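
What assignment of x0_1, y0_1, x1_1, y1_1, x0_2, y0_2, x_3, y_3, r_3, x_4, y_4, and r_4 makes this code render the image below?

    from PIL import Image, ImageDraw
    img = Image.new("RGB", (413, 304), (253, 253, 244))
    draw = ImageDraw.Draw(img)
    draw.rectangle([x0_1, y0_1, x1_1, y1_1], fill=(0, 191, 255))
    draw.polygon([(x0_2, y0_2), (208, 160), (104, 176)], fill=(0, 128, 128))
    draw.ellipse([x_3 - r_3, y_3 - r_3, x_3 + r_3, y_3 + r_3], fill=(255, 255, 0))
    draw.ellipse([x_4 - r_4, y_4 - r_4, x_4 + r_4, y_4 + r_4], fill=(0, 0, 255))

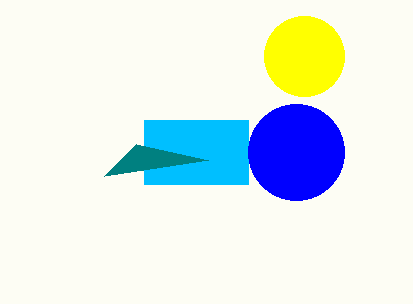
x0_1 = 144; y0_1 = 120; x1_1 = 248; y1_1 = 184; x0_2 = 136; y0_2 = 144; x_3 = 304; y_3 = 56; r_3 = 40; x_4 = 296; y_4 = 152; r_4 = 48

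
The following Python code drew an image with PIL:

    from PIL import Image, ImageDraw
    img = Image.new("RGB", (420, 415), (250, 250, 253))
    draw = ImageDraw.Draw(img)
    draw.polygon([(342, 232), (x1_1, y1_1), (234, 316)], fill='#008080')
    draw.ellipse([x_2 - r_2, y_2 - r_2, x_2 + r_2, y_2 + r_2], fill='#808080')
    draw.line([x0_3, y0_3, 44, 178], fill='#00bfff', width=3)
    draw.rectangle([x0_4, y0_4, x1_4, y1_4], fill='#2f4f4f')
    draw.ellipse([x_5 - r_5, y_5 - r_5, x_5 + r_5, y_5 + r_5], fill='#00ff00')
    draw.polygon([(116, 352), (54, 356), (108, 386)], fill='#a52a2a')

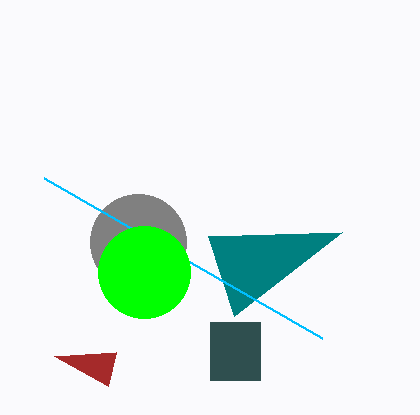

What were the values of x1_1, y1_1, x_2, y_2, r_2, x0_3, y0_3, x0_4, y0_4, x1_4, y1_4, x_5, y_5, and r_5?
x1_1 = 208; y1_1 = 236; x_2 = 138; y_2 = 242; r_2 = 48; x0_3 = 322; y0_3 = 338; x0_4 = 210; y0_4 = 322; x1_4 = 260; y1_4 = 380; x_5 = 144; y_5 = 272; r_5 = 46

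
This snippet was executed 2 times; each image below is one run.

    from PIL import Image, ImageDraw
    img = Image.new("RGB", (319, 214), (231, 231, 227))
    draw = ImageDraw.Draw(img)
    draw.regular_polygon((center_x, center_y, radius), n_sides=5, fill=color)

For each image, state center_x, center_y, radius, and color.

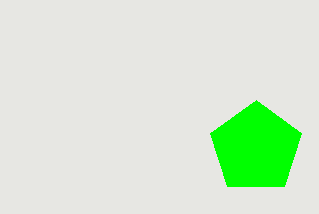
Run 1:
center_x = 256; center_y = 148; radius = 48; color = 'lime'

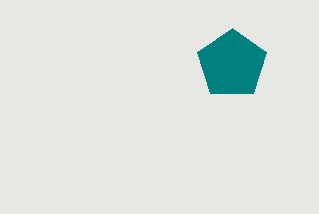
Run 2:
center_x = 232; center_y = 64; radius = 36; color = 'teal'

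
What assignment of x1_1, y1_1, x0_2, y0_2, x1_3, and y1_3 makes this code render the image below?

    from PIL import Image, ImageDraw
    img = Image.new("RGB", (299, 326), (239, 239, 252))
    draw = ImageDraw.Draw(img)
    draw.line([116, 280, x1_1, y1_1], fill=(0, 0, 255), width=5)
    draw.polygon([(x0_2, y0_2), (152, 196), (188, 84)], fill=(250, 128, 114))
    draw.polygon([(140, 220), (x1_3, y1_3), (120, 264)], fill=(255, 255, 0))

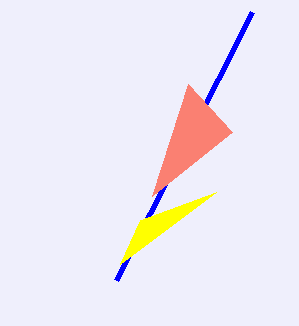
x1_1 = 252
y1_1 = 12
x0_2 = 232
y0_2 = 132
x1_3 = 216
y1_3 = 192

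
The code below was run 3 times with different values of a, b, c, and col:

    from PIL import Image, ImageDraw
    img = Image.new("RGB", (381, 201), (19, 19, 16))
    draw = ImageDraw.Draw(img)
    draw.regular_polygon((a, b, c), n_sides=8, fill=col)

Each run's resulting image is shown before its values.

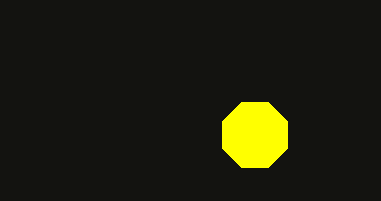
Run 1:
a = 255; b = 135; c = 35; col = 'yellow'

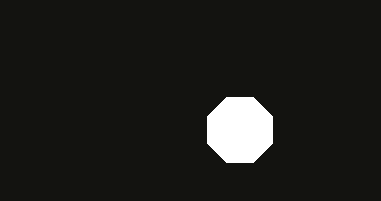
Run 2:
a = 240, b = 130, c = 35, col = 'white'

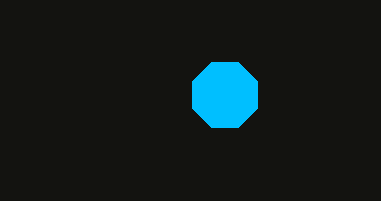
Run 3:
a = 225, b = 95, c = 35, col = 'deepskyblue'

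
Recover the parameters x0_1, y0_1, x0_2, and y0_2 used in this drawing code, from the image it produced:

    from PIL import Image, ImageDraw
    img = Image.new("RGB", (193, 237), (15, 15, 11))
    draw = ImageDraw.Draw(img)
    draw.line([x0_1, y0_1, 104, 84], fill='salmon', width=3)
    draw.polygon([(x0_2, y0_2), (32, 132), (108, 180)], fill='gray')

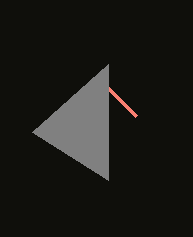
x0_1 = 136, y0_1 = 116, x0_2 = 108, y0_2 = 64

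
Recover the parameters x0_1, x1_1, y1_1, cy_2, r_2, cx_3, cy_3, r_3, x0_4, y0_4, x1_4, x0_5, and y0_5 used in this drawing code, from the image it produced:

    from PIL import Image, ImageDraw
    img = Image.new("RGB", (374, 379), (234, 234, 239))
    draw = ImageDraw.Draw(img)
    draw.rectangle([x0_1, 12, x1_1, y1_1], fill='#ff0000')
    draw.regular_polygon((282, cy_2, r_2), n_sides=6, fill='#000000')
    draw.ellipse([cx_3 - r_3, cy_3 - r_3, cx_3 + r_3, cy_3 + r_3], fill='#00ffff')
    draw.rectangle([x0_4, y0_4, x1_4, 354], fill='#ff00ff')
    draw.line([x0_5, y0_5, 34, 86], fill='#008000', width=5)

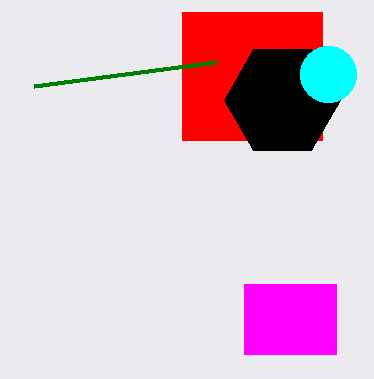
x0_1 = 182; x1_1 = 322; y1_1 = 140; cy_2 = 100; r_2 = 58; cx_3 = 328; cy_3 = 74; r_3 = 28; x0_4 = 244; y0_4 = 284; x1_4 = 336; x0_5 = 216; y0_5 = 62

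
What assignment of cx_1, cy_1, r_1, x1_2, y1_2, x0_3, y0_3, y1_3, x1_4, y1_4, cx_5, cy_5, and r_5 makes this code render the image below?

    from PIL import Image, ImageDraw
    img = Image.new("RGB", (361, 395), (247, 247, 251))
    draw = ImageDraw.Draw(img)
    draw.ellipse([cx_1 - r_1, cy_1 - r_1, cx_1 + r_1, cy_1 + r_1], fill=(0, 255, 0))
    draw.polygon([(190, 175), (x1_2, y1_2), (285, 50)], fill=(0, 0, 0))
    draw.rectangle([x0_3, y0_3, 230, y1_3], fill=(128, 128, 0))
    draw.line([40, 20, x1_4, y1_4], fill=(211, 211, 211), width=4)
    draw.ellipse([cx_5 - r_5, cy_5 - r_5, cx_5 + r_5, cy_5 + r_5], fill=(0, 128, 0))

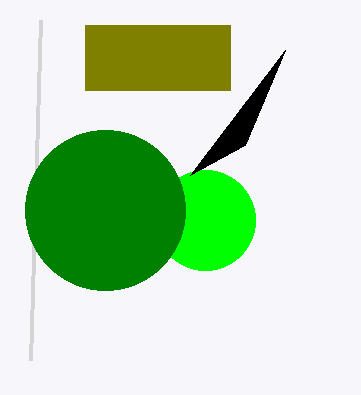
cx_1 = 205
cy_1 = 220
r_1 = 50
x1_2 = 245
y1_2 = 145
x0_3 = 85
y0_3 = 25
y1_3 = 90
x1_4 = 30
y1_4 = 360
cx_5 = 105
cy_5 = 210
r_5 = 80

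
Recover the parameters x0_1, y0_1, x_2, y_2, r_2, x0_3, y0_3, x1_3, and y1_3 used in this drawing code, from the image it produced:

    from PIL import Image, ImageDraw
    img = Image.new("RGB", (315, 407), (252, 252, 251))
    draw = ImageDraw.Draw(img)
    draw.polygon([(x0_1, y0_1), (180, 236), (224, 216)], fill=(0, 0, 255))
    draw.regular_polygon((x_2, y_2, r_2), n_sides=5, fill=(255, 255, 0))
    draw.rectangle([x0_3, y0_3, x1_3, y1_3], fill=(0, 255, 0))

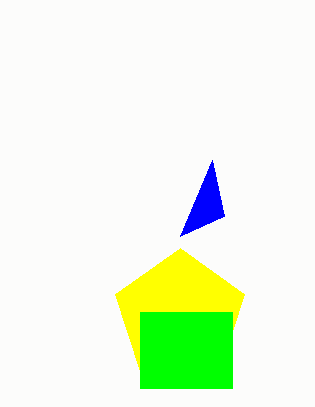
x0_1 = 212
y0_1 = 160
x_2 = 180
y_2 = 316
r_2 = 68
x0_3 = 140
y0_3 = 312
x1_3 = 232
y1_3 = 388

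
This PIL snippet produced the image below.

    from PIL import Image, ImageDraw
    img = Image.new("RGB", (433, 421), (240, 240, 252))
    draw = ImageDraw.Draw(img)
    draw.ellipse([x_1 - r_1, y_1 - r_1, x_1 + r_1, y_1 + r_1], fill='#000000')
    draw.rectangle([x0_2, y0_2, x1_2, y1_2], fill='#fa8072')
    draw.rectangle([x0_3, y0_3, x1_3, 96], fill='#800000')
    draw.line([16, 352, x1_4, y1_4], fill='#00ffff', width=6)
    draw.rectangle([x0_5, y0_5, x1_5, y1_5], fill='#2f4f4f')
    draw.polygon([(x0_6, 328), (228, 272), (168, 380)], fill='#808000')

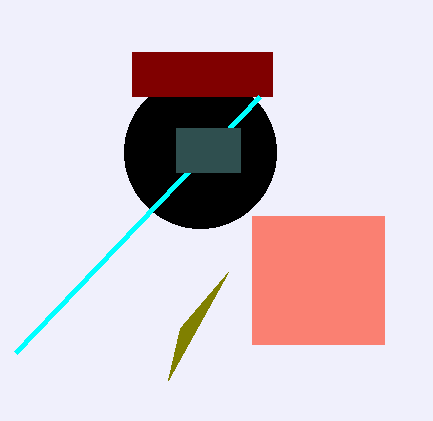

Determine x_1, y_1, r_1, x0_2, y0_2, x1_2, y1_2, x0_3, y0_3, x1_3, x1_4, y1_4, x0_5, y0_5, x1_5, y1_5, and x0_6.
x_1 = 200, y_1 = 152, r_1 = 76, x0_2 = 252, y0_2 = 216, x1_2 = 384, y1_2 = 344, x0_3 = 132, y0_3 = 52, x1_3 = 272, x1_4 = 260, y1_4 = 96, x0_5 = 176, y0_5 = 128, x1_5 = 240, y1_5 = 172, x0_6 = 180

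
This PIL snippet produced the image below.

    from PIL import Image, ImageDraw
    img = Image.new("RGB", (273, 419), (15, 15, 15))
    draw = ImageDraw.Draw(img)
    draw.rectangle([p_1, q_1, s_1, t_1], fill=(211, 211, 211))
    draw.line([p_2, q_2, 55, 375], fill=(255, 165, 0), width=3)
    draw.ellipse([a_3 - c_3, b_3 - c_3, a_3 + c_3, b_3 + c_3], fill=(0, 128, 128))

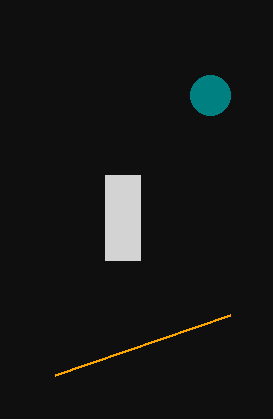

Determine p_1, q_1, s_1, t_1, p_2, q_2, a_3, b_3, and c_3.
p_1 = 105, q_1 = 175, s_1 = 140, t_1 = 260, p_2 = 230, q_2 = 315, a_3 = 210, b_3 = 95, c_3 = 20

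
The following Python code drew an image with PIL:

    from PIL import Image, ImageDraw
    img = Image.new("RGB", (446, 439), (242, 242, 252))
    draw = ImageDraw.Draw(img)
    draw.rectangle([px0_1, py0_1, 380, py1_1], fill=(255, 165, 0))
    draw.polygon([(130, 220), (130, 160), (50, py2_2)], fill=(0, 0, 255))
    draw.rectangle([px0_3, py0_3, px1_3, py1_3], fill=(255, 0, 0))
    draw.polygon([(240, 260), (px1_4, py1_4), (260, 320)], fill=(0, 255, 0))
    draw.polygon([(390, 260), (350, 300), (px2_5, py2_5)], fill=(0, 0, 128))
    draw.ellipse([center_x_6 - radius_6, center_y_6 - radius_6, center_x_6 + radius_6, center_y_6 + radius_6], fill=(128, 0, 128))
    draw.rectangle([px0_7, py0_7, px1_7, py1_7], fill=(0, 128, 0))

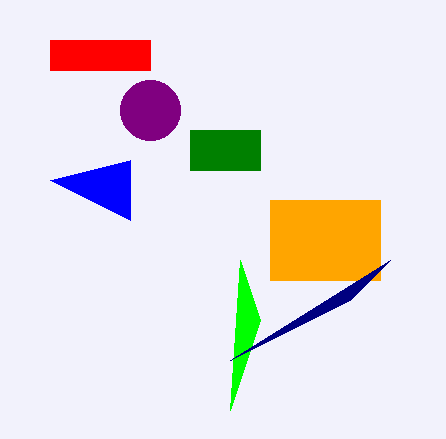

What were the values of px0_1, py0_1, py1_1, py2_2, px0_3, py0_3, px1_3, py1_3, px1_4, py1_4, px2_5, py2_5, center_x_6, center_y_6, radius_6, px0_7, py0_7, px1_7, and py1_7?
px0_1 = 270
py0_1 = 200
py1_1 = 280
py2_2 = 180
px0_3 = 50
py0_3 = 40
px1_3 = 150
py1_3 = 70
px1_4 = 230
py1_4 = 410
px2_5 = 230
py2_5 = 360
center_x_6 = 150
center_y_6 = 110
radius_6 = 30
px0_7 = 190
py0_7 = 130
px1_7 = 260
py1_7 = 170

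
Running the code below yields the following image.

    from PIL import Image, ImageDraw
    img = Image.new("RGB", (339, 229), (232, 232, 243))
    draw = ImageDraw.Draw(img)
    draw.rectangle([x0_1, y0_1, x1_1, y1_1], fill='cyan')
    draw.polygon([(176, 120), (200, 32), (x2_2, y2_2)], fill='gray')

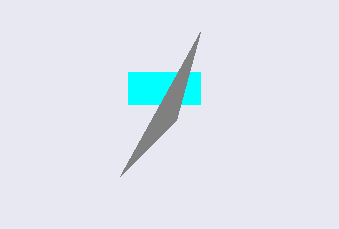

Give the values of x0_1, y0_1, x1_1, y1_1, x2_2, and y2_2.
x0_1 = 128
y0_1 = 72
x1_1 = 200
y1_1 = 104
x2_2 = 120
y2_2 = 176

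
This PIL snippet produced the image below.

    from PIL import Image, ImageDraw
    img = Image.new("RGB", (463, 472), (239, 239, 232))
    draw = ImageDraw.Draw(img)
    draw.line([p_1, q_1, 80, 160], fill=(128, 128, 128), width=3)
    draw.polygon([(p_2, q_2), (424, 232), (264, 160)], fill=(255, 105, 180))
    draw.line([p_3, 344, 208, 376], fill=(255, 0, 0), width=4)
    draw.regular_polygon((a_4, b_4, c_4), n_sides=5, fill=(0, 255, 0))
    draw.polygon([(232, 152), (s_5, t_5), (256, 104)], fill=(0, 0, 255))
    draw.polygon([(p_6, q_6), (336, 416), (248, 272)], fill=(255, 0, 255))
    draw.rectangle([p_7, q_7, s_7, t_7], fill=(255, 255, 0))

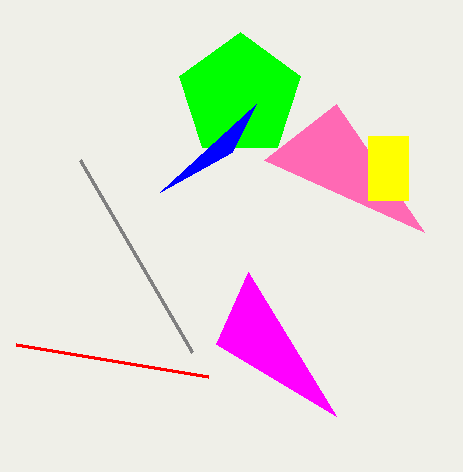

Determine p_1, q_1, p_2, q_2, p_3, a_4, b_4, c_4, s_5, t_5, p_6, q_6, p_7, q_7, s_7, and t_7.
p_1 = 192
q_1 = 352
p_2 = 336
q_2 = 104
p_3 = 16
a_4 = 240
b_4 = 96
c_4 = 64
s_5 = 160
t_5 = 192
p_6 = 216
q_6 = 344
p_7 = 368
q_7 = 136
s_7 = 408
t_7 = 200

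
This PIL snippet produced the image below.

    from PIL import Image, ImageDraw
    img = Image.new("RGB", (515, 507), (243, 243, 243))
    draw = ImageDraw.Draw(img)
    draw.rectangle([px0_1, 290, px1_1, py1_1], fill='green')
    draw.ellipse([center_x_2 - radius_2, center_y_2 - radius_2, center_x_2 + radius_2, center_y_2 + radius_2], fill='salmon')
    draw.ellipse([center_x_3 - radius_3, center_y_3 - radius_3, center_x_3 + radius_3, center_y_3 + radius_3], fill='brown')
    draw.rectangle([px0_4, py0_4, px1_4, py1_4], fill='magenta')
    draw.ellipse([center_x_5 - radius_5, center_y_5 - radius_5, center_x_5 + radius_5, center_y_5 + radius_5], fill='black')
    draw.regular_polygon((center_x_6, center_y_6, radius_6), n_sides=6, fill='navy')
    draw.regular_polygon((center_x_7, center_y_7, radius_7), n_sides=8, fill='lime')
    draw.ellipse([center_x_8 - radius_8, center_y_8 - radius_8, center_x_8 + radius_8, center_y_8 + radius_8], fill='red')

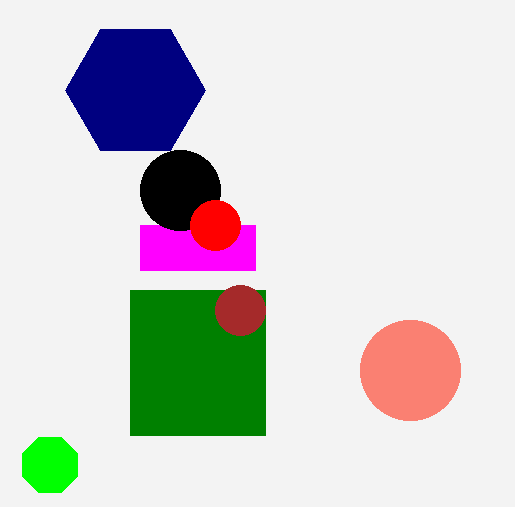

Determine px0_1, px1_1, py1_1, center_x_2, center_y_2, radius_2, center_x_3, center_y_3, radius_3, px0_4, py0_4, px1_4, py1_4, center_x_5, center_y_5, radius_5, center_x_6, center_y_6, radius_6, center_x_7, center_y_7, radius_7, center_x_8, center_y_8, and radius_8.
px0_1 = 130; px1_1 = 265; py1_1 = 435; center_x_2 = 410; center_y_2 = 370; radius_2 = 50; center_x_3 = 240; center_y_3 = 310; radius_3 = 25; px0_4 = 140; py0_4 = 225; px1_4 = 255; py1_4 = 270; center_x_5 = 180; center_y_5 = 190; radius_5 = 40; center_x_6 = 135; center_y_6 = 90; radius_6 = 70; center_x_7 = 50; center_y_7 = 465; radius_7 = 30; center_x_8 = 215; center_y_8 = 225; radius_8 = 25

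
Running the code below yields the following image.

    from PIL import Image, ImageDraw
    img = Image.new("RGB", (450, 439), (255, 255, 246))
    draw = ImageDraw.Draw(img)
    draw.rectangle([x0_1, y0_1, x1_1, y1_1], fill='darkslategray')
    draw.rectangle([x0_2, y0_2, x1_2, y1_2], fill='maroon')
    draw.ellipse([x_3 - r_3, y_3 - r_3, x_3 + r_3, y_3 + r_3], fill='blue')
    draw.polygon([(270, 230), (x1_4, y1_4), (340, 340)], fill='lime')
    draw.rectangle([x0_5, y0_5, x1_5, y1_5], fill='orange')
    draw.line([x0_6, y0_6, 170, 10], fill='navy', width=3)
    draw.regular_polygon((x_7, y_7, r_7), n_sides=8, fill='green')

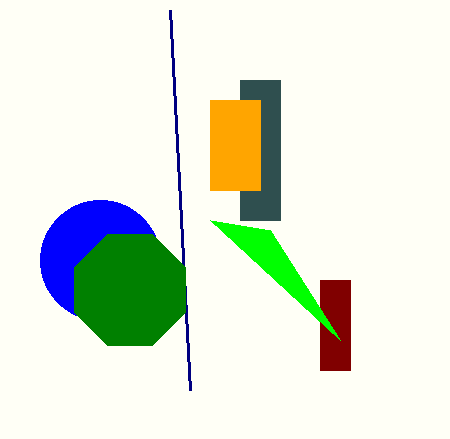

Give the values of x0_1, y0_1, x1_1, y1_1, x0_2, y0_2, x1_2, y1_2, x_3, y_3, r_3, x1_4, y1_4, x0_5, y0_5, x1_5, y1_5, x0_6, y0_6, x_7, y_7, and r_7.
x0_1 = 240
y0_1 = 80
x1_1 = 280
y1_1 = 220
x0_2 = 320
y0_2 = 280
x1_2 = 350
y1_2 = 370
x_3 = 100
y_3 = 260
r_3 = 60
x1_4 = 210
y1_4 = 220
x0_5 = 210
y0_5 = 100
x1_5 = 260
y1_5 = 190
x0_6 = 190
y0_6 = 390
x_7 = 130
y_7 = 290
r_7 = 60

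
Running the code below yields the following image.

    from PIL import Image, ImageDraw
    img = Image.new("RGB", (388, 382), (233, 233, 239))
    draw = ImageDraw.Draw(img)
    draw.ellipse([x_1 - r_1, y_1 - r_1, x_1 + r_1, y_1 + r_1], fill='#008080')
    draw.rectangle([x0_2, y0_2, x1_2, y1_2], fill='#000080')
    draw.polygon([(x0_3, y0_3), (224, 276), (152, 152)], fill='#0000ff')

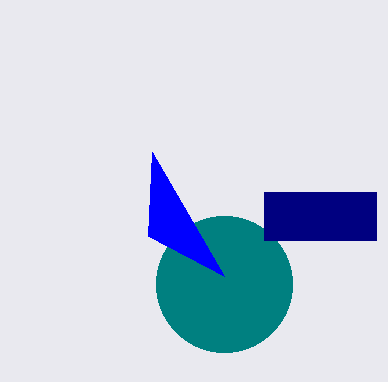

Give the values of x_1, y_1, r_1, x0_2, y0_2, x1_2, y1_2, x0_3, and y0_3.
x_1 = 224
y_1 = 284
r_1 = 68
x0_2 = 264
y0_2 = 192
x1_2 = 376
y1_2 = 240
x0_3 = 148
y0_3 = 236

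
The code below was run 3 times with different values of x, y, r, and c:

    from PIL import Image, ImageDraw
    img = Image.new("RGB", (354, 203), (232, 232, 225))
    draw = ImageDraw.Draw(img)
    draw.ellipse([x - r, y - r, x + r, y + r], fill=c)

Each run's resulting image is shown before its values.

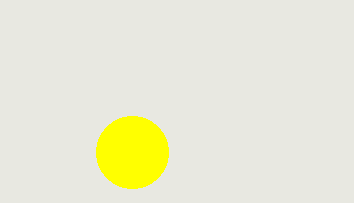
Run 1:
x = 132
y = 152
r = 36
c = 'yellow'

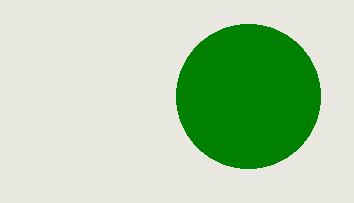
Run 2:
x = 248; y = 96; r = 72; c = 'green'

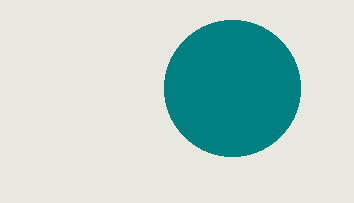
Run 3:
x = 232
y = 88
r = 68
c = 'teal'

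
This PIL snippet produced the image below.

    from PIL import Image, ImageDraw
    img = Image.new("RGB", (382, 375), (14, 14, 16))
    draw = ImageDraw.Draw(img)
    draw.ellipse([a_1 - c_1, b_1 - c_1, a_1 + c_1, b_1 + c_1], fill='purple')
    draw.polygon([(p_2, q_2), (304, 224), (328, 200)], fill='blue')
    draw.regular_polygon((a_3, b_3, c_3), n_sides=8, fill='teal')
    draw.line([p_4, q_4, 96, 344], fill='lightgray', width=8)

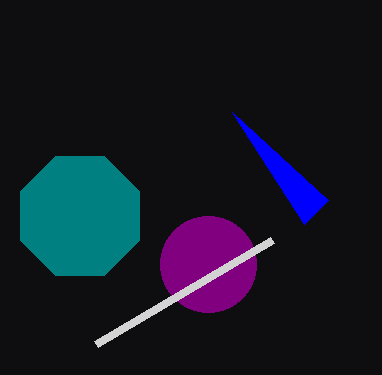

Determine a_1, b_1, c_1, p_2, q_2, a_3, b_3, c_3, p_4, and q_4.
a_1 = 208, b_1 = 264, c_1 = 48, p_2 = 232, q_2 = 112, a_3 = 80, b_3 = 216, c_3 = 64, p_4 = 272, q_4 = 240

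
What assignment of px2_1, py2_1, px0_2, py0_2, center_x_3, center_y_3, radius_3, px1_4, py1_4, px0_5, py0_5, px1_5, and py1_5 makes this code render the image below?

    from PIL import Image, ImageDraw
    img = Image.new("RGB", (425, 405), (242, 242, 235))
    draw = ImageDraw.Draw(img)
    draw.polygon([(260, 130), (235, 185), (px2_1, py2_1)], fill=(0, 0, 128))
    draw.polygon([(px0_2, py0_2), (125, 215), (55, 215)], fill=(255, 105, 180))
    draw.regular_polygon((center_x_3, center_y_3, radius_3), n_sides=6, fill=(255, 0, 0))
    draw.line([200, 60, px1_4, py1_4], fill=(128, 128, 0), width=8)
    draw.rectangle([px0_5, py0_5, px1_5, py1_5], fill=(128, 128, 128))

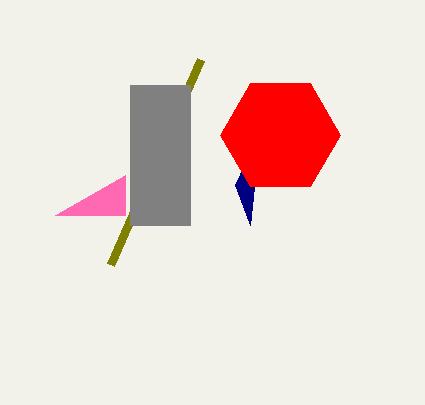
px2_1 = 250
py2_1 = 225
px0_2 = 125
py0_2 = 175
center_x_3 = 280
center_y_3 = 135
radius_3 = 60
px1_4 = 110
py1_4 = 265
px0_5 = 130
py0_5 = 85
px1_5 = 190
py1_5 = 225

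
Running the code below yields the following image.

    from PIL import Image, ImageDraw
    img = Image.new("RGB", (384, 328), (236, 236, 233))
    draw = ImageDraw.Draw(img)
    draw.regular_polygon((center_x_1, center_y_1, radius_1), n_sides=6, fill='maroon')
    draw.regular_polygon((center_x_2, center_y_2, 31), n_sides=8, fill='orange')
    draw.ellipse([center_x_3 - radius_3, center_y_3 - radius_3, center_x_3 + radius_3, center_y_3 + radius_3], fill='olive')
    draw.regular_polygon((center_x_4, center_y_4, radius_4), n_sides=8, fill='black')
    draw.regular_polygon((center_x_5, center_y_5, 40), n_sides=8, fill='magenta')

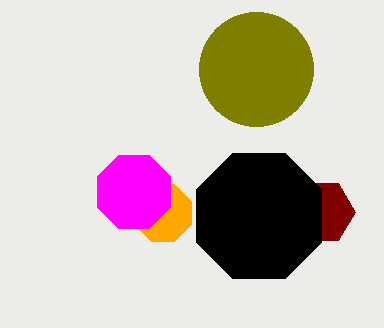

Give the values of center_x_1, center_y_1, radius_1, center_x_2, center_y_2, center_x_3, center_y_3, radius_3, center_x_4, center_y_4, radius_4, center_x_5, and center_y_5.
center_x_1 = 322; center_y_1 = 212; radius_1 = 33; center_x_2 = 163; center_y_2 = 213; center_x_3 = 256; center_y_3 = 69; radius_3 = 57; center_x_4 = 259; center_y_4 = 216; radius_4 = 68; center_x_5 = 134; center_y_5 = 192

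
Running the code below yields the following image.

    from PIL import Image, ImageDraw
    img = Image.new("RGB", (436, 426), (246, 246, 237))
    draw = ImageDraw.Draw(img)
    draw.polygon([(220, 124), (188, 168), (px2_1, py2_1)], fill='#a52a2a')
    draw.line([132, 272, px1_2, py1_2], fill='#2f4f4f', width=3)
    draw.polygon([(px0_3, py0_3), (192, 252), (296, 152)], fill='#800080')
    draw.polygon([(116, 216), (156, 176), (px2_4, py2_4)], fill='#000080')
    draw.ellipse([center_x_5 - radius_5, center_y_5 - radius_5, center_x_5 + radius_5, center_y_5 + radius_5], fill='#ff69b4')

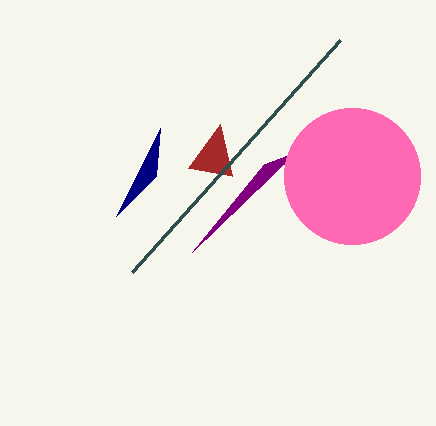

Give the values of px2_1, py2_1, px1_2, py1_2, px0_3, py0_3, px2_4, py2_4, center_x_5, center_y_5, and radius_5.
px2_1 = 232, py2_1 = 176, px1_2 = 340, py1_2 = 40, px0_3 = 264, py0_3 = 164, px2_4 = 160, py2_4 = 128, center_x_5 = 352, center_y_5 = 176, radius_5 = 68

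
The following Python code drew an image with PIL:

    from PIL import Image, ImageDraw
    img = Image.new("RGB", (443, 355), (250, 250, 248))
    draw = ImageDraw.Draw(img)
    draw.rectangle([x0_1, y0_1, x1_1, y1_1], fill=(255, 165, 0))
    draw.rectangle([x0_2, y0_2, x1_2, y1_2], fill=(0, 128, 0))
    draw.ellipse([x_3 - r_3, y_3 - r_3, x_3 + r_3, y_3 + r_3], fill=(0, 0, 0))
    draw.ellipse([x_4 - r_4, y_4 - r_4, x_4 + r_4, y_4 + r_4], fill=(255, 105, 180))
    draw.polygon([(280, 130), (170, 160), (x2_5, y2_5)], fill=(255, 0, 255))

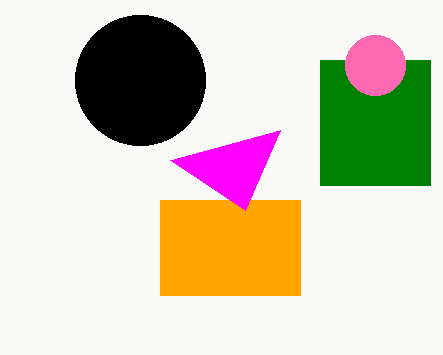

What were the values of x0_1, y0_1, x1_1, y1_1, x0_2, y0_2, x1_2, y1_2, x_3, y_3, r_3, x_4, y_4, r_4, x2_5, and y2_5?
x0_1 = 160
y0_1 = 200
x1_1 = 300
y1_1 = 295
x0_2 = 320
y0_2 = 60
x1_2 = 430
y1_2 = 185
x_3 = 140
y_3 = 80
r_3 = 65
x_4 = 375
y_4 = 65
r_4 = 30
x2_5 = 245
y2_5 = 210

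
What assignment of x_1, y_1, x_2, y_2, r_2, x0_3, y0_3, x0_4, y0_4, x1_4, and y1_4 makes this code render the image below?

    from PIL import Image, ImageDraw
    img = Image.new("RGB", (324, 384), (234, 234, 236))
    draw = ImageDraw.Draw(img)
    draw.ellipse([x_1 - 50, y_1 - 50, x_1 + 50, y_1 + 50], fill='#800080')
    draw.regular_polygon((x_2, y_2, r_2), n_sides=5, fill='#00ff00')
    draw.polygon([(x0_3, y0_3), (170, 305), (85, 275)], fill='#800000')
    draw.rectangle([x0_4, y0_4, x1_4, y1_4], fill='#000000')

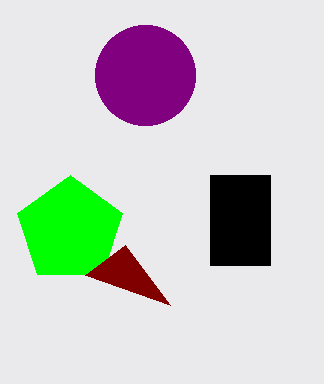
x_1 = 145
y_1 = 75
x_2 = 70
y_2 = 230
r_2 = 55
x0_3 = 125
y0_3 = 245
x0_4 = 210
y0_4 = 175
x1_4 = 270
y1_4 = 265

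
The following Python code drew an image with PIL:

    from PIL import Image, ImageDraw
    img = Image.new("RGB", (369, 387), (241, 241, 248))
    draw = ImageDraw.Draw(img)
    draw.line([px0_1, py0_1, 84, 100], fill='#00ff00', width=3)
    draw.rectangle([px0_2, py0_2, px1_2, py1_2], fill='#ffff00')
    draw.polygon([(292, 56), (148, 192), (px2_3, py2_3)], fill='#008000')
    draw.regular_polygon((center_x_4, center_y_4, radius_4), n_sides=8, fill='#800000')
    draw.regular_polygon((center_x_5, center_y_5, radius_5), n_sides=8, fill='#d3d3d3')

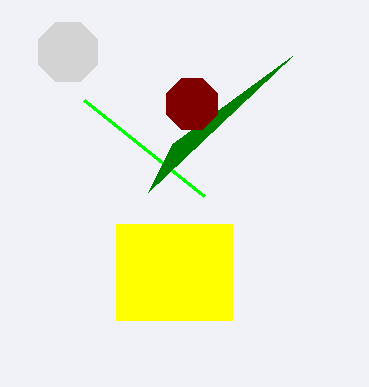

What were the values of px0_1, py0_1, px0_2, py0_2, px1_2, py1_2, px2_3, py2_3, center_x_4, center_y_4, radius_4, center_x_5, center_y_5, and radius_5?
px0_1 = 204
py0_1 = 196
px0_2 = 116
py0_2 = 224
px1_2 = 232
py1_2 = 320
px2_3 = 172
py2_3 = 144
center_x_4 = 192
center_y_4 = 104
radius_4 = 28
center_x_5 = 68
center_y_5 = 52
radius_5 = 32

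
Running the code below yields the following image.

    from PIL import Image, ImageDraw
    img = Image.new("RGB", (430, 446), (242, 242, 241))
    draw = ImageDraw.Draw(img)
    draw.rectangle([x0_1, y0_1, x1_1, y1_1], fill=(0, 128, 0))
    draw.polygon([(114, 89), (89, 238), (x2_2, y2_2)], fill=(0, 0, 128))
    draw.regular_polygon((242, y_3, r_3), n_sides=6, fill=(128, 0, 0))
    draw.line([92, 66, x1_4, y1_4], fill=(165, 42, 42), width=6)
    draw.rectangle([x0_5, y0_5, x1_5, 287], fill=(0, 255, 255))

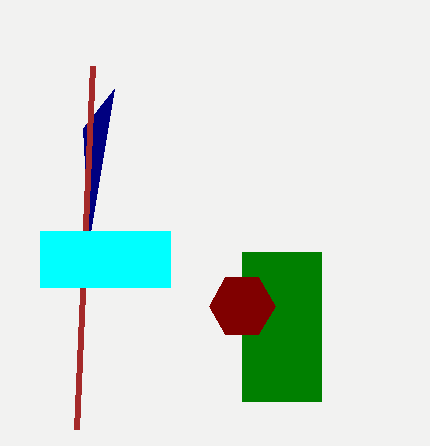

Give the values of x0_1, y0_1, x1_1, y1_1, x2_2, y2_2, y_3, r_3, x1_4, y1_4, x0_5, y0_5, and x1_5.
x0_1 = 242; y0_1 = 252; x1_1 = 321; y1_1 = 401; x2_2 = 83; y2_2 = 128; y_3 = 306; r_3 = 33; x1_4 = 76; y1_4 = 429; x0_5 = 40; y0_5 = 231; x1_5 = 170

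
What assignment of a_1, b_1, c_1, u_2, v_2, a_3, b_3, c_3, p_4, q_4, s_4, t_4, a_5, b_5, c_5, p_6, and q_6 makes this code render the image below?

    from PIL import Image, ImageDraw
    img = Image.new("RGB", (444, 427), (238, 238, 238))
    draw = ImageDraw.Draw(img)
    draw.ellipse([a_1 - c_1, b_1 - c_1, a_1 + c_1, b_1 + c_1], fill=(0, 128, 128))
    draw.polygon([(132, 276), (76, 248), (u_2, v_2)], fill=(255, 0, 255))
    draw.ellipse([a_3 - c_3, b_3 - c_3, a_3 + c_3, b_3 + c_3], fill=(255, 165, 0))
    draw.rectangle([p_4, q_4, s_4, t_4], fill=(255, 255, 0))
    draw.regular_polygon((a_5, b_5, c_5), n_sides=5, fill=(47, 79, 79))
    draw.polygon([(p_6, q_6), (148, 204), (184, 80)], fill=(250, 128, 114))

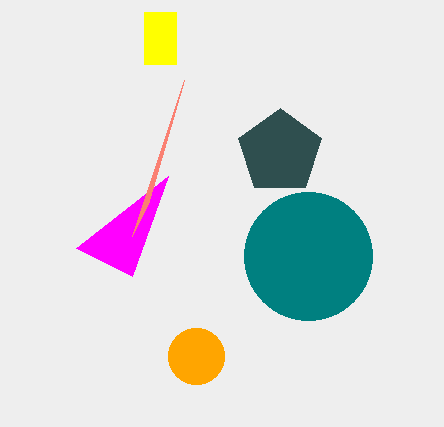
a_1 = 308; b_1 = 256; c_1 = 64; u_2 = 168; v_2 = 176; a_3 = 196; b_3 = 356; c_3 = 28; p_4 = 144; q_4 = 12; s_4 = 176; t_4 = 64; a_5 = 280; b_5 = 152; c_5 = 44; p_6 = 132; q_6 = 236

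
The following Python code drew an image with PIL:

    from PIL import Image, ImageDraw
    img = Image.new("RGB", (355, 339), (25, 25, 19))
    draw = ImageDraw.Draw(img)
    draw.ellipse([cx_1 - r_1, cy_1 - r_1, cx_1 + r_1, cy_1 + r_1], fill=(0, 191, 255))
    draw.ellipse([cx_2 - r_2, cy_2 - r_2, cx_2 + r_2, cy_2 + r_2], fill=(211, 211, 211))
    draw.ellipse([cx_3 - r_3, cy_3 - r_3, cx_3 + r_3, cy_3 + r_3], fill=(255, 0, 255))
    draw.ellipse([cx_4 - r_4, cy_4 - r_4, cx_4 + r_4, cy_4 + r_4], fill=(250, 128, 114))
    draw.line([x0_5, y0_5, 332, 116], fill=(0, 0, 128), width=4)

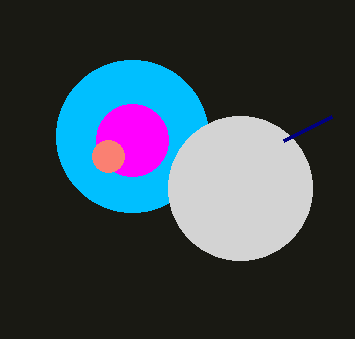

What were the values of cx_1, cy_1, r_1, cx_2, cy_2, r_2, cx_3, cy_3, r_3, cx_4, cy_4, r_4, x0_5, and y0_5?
cx_1 = 132
cy_1 = 136
r_1 = 76
cx_2 = 240
cy_2 = 188
r_2 = 72
cx_3 = 132
cy_3 = 140
r_3 = 36
cx_4 = 108
cy_4 = 156
r_4 = 16
x0_5 = 284
y0_5 = 140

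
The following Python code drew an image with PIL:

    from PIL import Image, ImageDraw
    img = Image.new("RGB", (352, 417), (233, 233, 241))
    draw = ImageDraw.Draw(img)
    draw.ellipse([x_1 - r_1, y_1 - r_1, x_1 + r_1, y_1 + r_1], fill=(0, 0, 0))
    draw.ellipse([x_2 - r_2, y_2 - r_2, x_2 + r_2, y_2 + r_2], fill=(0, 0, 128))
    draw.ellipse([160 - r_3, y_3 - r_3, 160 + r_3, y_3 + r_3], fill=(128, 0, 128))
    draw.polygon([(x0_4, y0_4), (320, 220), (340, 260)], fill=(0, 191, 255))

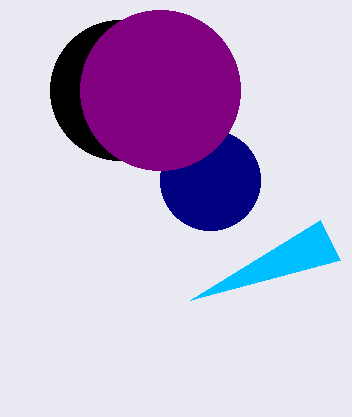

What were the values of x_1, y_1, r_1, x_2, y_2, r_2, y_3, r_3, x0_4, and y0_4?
x_1 = 120; y_1 = 90; r_1 = 70; x_2 = 210; y_2 = 180; r_2 = 50; y_3 = 90; r_3 = 80; x0_4 = 190; y0_4 = 300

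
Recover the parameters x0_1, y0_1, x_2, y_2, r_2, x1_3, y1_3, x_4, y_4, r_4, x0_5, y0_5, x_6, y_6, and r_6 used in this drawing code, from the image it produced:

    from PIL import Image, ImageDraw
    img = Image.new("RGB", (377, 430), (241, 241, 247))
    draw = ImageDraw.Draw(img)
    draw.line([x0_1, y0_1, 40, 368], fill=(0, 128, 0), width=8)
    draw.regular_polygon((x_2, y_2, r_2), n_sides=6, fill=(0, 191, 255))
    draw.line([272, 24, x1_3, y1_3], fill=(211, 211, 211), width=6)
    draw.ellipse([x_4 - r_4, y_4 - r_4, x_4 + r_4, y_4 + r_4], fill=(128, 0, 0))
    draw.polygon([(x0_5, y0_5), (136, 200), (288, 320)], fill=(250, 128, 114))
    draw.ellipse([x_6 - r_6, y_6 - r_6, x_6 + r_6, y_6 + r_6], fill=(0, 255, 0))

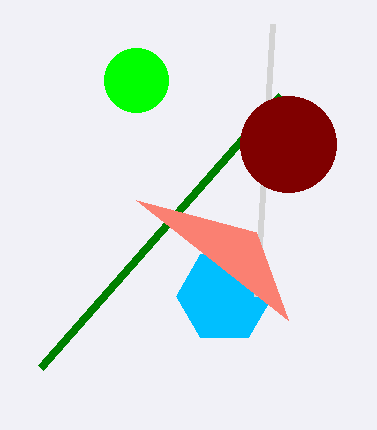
x0_1 = 280
y0_1 = 96
x_2 = 224
y_2 = 296
r_2 = 48
x1_3 = 256
y1_3 = 296
x_4 = 288
y_4 = 144
r_4 = 48
x0_5 = 256
y0_5 = 232
x_6 = 136
y_6 = 80
r_6 = 32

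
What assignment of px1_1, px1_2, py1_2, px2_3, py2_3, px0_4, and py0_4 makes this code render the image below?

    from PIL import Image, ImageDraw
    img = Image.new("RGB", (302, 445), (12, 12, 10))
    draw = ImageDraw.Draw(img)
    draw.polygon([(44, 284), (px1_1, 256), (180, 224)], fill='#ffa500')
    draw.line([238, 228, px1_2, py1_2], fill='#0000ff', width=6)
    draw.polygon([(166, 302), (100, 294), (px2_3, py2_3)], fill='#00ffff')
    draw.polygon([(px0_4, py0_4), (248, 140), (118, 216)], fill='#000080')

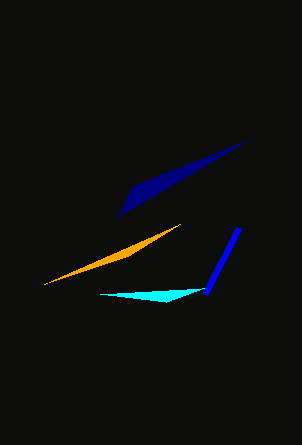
px1_1 = 128
px1_2 = 204
py1_2 = 294
px2_3 = 204
py2_3 = 288
px0_4 = 132
py0_4 = 186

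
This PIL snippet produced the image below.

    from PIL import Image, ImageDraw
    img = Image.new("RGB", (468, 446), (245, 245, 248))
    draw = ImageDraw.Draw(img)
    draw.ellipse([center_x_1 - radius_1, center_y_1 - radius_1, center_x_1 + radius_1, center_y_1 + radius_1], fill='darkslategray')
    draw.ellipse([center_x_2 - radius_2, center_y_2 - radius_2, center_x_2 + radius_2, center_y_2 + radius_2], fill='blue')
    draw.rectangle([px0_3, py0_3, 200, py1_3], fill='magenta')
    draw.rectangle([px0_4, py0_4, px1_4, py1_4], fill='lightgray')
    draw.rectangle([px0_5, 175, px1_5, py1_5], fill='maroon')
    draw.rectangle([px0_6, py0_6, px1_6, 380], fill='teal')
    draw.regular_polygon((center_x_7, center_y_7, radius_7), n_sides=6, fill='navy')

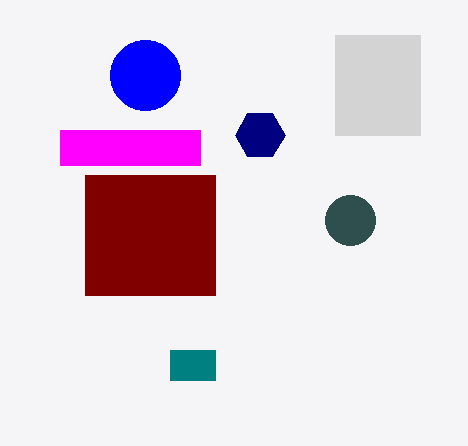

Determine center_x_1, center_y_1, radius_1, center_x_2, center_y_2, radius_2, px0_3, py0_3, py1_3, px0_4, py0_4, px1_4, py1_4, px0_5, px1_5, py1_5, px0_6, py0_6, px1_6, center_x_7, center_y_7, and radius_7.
center_x_1 = 350
center_y_1 = 220
radius_1 = 25
center_x_2 = 145
center_y_2 = 75
radius_2 = 35
px0_3 = 60
py0_3 = 130
py1_3 = 165
px0_4 = 335
py0_4 = 35
px1_4 = 420
py1_4 = 135
px0_5 = 85
px1_5 = 215
py1_5 = 295
px0_6 = 170
py0_6 = 350
px1_6 = 215
center_x_7 = 260
center_y_7 = 135
radius_7 = 25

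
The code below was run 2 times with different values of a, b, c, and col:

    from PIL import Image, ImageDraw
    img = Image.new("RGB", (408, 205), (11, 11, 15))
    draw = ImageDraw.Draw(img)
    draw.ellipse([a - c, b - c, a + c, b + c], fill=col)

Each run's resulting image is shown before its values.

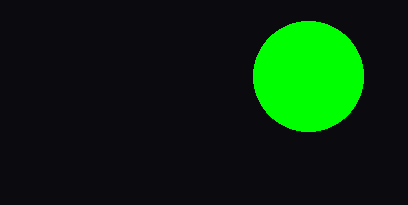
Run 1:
a = 308, b = 76, c = 55, col = 'lime'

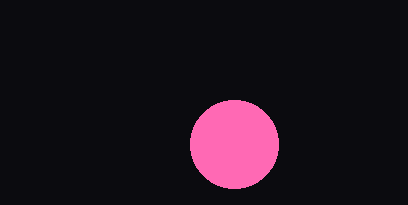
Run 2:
a = 234, b = 144, c = 44, col = 'hotpink'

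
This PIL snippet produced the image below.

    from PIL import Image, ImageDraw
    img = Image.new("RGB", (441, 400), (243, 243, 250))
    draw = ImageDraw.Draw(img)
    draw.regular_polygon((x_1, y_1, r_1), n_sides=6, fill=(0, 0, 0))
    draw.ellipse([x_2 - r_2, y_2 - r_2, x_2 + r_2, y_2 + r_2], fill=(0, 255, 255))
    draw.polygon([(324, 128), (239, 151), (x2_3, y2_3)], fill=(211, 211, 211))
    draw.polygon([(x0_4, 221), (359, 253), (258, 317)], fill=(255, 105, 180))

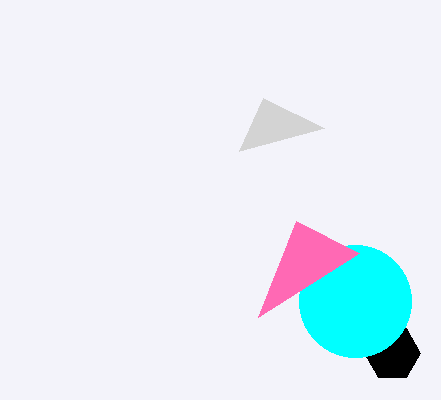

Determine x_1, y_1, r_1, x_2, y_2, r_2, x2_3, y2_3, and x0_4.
x_1 = 392; y_1 = 353; r_1 = 28; x_2 = 355; y_2 = 301; r_2 = 56; x2_3 = 263; y2_3 = 98; x0_4 = 296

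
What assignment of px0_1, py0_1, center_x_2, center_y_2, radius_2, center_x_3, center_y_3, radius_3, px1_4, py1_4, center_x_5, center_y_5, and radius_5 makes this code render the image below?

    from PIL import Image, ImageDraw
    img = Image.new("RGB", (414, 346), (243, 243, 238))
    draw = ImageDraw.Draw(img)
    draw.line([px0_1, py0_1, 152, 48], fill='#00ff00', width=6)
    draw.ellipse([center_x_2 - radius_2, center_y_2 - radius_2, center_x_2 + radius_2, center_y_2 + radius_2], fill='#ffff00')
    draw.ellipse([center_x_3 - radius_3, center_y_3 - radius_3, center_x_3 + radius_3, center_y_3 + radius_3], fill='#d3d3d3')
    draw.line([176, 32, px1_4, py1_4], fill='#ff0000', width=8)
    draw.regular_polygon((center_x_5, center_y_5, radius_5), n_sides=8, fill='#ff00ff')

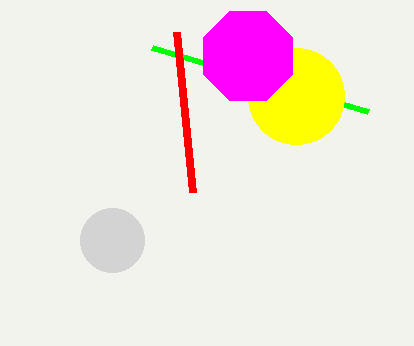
px0_1 = 368
py0_1 = 112
center_x_2 = 296
center_y_2 = 96
radius_2 = 48
center_x_3 = 112
center_y_3 = 240
radius_3 = 32
px1_4 = 192
py1_4 = 192
center_x_5 = 248
center_y_5 = 56
radius_5 = 48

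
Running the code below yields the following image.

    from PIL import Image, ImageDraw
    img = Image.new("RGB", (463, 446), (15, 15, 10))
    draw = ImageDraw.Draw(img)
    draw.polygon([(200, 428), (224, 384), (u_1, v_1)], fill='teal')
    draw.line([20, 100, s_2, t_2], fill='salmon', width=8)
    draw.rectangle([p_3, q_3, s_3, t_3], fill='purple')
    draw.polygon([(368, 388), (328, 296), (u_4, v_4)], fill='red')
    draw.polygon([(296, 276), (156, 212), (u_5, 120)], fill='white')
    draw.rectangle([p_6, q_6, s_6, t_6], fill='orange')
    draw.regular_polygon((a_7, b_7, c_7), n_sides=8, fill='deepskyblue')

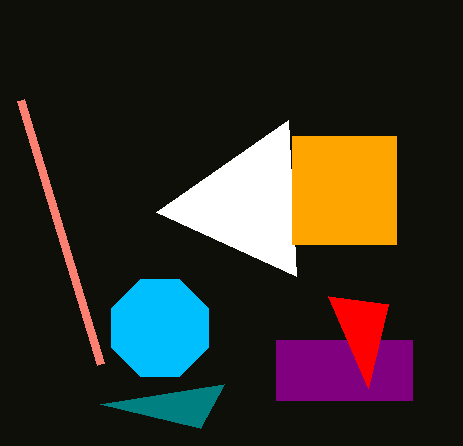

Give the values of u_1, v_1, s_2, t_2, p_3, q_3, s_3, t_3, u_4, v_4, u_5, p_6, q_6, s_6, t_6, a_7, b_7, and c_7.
u_1 = 100, v_1 = 404, s_2 = 100, t_2 = 364, p_3 = 276, q_3 = 340, s_3 = 412, t_3 = 400, u_4 = 388, v_4 = 304, u_5 = 288, p_6 = 292, q_6 = 136, s_6 = 396, t_6 = 244, a_7 = 160, b_7 = 328, c_7 = 52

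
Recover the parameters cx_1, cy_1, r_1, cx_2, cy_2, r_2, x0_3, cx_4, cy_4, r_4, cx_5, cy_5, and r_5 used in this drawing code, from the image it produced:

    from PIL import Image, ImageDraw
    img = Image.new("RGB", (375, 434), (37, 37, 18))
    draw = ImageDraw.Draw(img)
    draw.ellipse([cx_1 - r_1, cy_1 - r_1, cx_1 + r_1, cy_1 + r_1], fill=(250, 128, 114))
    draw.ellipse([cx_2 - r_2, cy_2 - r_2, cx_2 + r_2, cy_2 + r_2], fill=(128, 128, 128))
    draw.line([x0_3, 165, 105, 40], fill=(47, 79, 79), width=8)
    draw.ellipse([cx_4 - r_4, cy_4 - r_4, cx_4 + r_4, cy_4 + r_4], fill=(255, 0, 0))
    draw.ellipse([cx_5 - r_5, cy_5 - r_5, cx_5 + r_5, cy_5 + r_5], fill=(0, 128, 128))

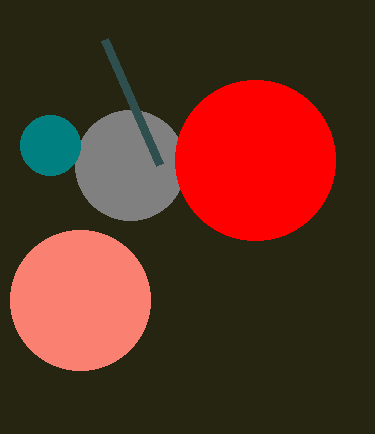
cx_1 = 80; cy_1 = 300; r_1 = 70; cx_2 = 130; cy_2 = 165; r_2 = 55; x0_3 = 160; cx_4 = 255; cy_4 = 160; r_4 = 80; cx_5 = 50; cy_5 = 145; r_5 = 30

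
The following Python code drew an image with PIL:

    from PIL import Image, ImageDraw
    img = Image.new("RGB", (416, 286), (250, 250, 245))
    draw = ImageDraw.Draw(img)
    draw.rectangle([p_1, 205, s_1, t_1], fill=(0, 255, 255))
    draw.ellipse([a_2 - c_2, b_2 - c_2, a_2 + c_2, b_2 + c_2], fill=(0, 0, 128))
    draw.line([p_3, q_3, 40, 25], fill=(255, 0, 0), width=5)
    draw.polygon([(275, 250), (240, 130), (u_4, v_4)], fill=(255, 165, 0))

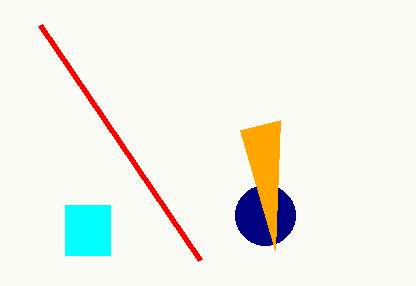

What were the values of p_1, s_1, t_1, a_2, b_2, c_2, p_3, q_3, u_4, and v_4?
p_1 = 65
s_1 = 110
t_1 = 255
a_2 = 265
b_2 = 215
c_2 = 30
p_3 = 200
q_3 = 260
u_4 = 280
v_4 = 120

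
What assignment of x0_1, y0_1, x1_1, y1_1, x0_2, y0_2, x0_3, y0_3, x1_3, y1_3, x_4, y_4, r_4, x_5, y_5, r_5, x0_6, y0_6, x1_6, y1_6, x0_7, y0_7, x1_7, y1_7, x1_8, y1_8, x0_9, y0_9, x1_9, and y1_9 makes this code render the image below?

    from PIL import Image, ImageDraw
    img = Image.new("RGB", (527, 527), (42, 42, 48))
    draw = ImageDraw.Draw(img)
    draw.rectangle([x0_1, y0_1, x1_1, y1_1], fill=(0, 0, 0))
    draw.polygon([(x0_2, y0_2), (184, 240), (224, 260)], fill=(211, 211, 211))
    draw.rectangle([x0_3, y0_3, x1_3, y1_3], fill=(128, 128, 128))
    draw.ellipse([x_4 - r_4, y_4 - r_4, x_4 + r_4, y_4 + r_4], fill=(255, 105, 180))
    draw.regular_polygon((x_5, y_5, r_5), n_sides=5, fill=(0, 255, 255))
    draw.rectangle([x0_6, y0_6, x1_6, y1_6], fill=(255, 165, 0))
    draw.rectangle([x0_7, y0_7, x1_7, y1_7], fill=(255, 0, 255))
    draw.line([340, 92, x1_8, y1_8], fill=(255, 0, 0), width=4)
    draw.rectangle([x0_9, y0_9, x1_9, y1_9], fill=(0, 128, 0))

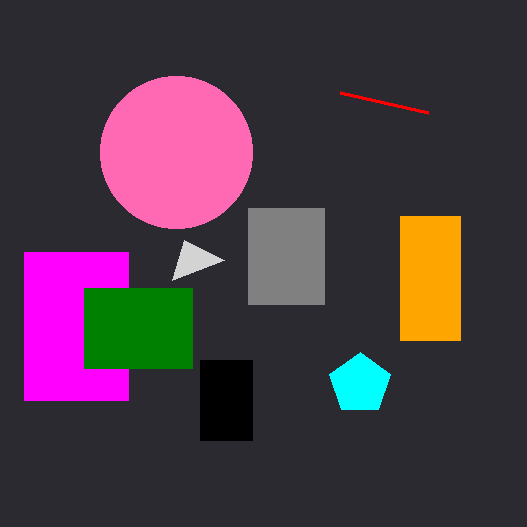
x0_1 = 200
y0_1 = 360
x1_1 = 252
y1_1 = 440
x0_2 = 172
y0_2 = 280
x0_3 = 248
y0_3 = 208
x1_3 = 324
y1_3 = 304
x_4 = 176
y_4 = 152
r_4 = 76
x_5 = 360
y_5 = 384
r_5 = 32
x0_6 = 400
y0_6 = 216
x1_6 = 460
y1_6 = 340
x0_7 = 24
y0_7 = 252
x1_7 = 128
y1_7 = 400
x1_8 = 428
y1_8 = 112
x0_9 = 84
y0_9 = 288
x1_9 = 192
y1_9 = 368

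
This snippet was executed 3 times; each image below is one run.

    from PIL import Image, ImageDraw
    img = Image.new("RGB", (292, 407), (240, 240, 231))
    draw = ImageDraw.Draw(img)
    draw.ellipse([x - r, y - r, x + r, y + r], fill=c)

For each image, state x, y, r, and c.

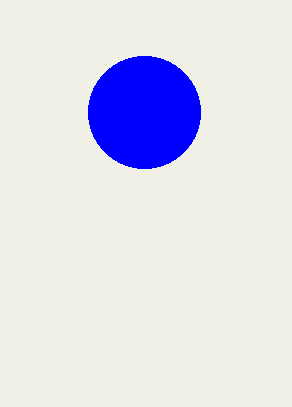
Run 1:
x = 144
y = 112
r = 56
c = 'blue'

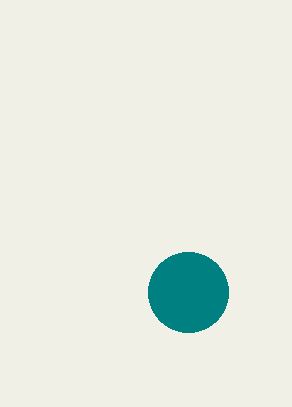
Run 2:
x = 188, y = 292, r = 40, c = 'teal'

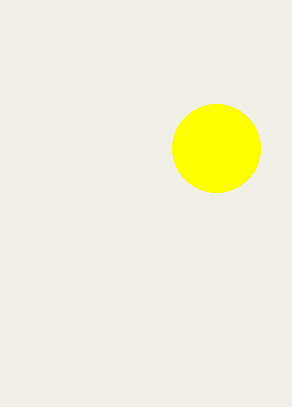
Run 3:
x = 216; y = 148; r = 44; c = 'yellow'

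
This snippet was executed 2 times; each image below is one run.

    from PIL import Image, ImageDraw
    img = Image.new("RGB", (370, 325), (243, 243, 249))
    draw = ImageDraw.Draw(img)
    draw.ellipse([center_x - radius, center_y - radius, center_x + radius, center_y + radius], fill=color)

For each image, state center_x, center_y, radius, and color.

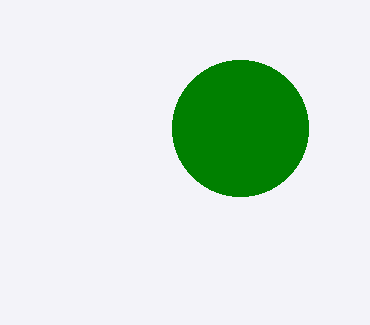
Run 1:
center_x = 240
center_y = 128
radius = 68
color = 'green'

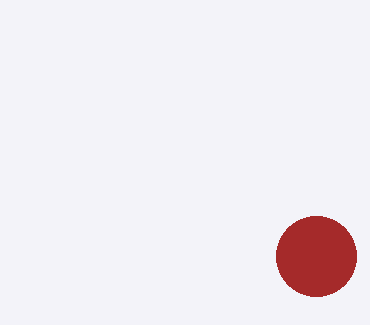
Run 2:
center_x = 316, center_y = 256, radius = 40, color = 'brown'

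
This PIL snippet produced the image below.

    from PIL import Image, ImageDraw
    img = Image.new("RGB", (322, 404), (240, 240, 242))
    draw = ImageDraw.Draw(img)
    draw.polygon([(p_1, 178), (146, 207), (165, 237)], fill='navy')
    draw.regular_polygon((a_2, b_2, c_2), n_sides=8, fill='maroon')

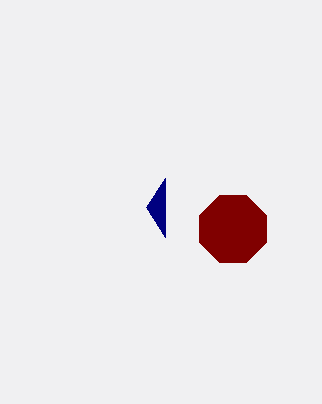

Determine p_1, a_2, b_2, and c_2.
p_1 = 165; a_2 = 233; b_2 = 229; c_2 = 36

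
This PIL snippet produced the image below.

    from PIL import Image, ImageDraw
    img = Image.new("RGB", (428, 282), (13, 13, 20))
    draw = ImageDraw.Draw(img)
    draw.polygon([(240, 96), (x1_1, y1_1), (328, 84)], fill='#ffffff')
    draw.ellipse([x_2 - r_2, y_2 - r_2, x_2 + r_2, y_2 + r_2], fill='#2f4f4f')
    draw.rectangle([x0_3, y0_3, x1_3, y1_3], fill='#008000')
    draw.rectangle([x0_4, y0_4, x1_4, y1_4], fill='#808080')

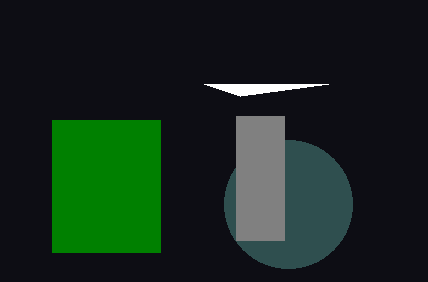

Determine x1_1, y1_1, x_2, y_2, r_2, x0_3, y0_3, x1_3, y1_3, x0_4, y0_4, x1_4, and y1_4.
x1_1 = 204, y1_1 = 84, x_2 = 288, y_2 = 204, r_2 = 64, x0_3 = 52, y0_3 = 120, x1_3 = 160, y1_3 = 252, x0_4 = 236, y0_4 = 116, x1_4 = 284, y1_4 = 240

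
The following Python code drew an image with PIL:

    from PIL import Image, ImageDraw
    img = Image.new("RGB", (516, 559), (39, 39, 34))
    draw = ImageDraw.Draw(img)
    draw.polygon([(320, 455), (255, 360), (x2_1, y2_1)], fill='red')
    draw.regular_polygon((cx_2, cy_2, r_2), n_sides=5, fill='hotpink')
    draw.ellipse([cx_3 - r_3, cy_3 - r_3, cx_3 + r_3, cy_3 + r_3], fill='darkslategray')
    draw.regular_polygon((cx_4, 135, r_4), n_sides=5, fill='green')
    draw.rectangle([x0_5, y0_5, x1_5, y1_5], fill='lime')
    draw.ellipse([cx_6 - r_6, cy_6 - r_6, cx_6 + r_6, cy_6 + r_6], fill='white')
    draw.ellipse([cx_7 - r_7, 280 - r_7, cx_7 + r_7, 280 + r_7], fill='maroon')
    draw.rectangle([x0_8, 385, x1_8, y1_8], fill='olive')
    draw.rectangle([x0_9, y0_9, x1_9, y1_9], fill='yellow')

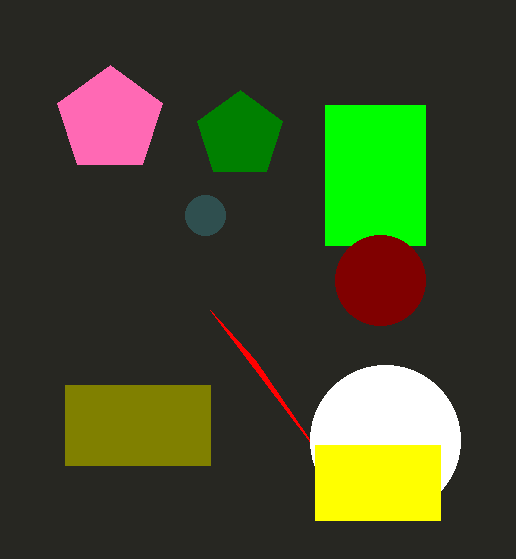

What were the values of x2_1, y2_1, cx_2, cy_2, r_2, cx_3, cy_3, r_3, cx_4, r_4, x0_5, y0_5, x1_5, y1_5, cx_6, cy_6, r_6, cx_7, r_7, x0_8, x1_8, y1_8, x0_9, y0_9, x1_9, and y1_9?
x2_1 = 210
y2_1 = 310
cx_2 = 110
cy_2 = 120
r_2 = 55
cx_3 = 205
cy_3 = 215
r_3 = 20
cx_4 = 240
r_4 = 45
x0_5 = 325
y0_5 = 105
x1_5 = 425
y1_5 = 245
cx_6 = 385
cy_6 = 440
r_6 = 75
cx_7 = 380
r_7 = 45
x0_8 = 65
x1_8 = 210
y1_8 = 465
x0_9 = 315
y0_9 = 445
x1_9 = 440
y1_9 = 520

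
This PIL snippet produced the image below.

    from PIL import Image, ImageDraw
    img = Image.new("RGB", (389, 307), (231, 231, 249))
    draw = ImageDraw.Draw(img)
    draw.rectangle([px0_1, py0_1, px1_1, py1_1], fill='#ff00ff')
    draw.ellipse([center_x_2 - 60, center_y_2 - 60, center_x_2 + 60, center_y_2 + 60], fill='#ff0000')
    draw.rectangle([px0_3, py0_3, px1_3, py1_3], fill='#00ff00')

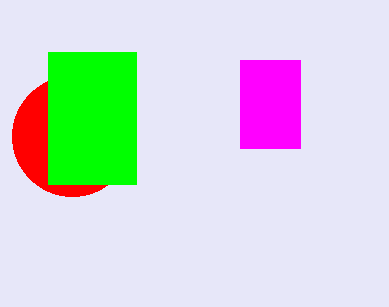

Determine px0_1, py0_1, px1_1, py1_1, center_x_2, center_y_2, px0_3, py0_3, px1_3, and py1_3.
px0_1 = 240
py0_1 = 60
px1_1 = 300
py1_1 = 148
center_x_2 = 72
center_y_2 = 136
px0_3 = 48
py0_3 = 52
px1_3 = 136
py1_3 = 184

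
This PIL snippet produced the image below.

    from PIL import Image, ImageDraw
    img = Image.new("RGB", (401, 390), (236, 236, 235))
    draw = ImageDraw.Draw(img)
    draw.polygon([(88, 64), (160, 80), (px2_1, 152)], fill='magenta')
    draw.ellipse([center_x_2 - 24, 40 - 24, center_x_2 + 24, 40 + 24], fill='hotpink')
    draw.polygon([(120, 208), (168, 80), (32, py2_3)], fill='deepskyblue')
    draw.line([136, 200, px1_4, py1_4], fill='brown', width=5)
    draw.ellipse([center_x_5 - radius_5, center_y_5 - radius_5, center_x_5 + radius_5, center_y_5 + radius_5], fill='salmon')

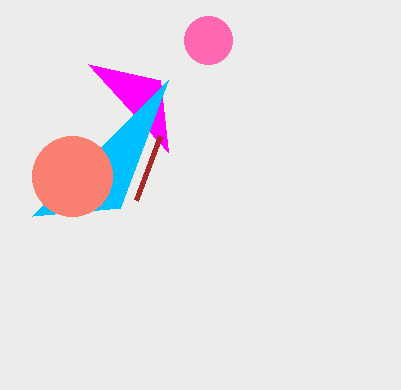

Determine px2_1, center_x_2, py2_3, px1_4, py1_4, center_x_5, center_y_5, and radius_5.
px2_1 = 168, center_x_2 = 208, py2_3 = 216, px1_4 = 160, py1_4 = 136, center_x_5 = 72, center_y_5 = 176, radius_5 = 40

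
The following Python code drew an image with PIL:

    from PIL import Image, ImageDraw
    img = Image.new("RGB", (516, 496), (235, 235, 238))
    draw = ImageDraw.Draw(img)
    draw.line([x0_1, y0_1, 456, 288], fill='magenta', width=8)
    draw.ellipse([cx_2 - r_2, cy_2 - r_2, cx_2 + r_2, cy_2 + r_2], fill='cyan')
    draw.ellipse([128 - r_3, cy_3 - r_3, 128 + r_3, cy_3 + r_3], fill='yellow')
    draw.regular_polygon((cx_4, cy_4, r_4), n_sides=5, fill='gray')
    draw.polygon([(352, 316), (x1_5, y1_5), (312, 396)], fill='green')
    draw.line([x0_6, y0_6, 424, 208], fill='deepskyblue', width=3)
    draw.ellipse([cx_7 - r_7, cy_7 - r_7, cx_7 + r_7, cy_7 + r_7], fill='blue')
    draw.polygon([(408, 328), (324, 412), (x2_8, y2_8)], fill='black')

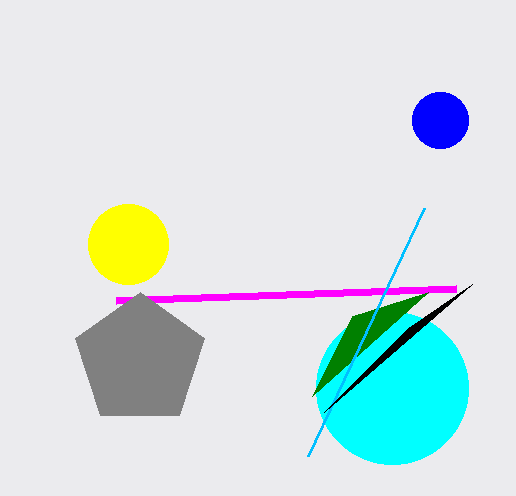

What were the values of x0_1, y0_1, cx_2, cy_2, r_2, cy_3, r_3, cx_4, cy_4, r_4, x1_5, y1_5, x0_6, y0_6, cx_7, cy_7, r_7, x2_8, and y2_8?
x0_1 = 116, y0_1 = 300, cx_2 = 392, cy_2 = 388, r_2 = 76, cy_3 = 244, r_3 = 40, cx_4 = 140, cy_4 = 360, r_4 = 68, x1_5 = 428, y1_5 = 292, x0_6 = 308, y0_6 = 456, cx_7 = 440, cy_7 = 120, r_7 = 28, x2_8 = 472, y2_8 = 284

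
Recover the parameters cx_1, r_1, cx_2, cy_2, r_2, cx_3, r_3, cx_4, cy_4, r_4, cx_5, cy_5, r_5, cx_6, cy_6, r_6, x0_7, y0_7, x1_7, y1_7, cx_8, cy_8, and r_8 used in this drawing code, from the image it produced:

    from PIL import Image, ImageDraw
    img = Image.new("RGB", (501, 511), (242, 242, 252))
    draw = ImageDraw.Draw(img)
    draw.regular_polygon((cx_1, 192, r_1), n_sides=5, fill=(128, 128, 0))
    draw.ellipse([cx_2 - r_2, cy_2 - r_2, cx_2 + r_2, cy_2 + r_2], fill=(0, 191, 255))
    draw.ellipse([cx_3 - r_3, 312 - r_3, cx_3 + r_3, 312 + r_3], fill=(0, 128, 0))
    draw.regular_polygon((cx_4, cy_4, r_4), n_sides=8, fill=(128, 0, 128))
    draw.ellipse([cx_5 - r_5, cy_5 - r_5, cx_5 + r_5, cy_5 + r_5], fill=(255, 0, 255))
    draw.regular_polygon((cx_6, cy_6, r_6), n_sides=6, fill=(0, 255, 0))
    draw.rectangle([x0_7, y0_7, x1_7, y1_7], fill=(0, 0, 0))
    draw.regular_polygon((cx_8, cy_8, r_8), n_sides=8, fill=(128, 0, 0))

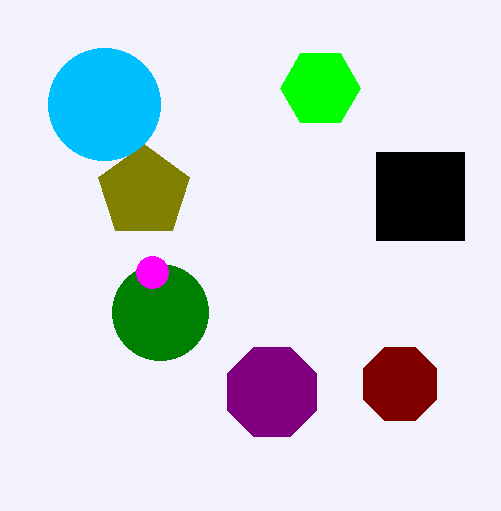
cx_1 = 144, r_1 = 48, cx_2 = 104, cy_2 = 104, r_2 = 56, cx_3 = 160, r_3 = 48, cx_4 = 272, cy_4 = 392, r_4 = 48, cx_5 = 152, cy_5 = 272, r_5 = 16, cx_6 = 320, cy_6 = 88, r_6 = 40, x0_7 = 376, y0_7 = 152, x1_7 = 464, y1_7 = 240, cx_8 = 400, cy_8 = 384, r_8 = 40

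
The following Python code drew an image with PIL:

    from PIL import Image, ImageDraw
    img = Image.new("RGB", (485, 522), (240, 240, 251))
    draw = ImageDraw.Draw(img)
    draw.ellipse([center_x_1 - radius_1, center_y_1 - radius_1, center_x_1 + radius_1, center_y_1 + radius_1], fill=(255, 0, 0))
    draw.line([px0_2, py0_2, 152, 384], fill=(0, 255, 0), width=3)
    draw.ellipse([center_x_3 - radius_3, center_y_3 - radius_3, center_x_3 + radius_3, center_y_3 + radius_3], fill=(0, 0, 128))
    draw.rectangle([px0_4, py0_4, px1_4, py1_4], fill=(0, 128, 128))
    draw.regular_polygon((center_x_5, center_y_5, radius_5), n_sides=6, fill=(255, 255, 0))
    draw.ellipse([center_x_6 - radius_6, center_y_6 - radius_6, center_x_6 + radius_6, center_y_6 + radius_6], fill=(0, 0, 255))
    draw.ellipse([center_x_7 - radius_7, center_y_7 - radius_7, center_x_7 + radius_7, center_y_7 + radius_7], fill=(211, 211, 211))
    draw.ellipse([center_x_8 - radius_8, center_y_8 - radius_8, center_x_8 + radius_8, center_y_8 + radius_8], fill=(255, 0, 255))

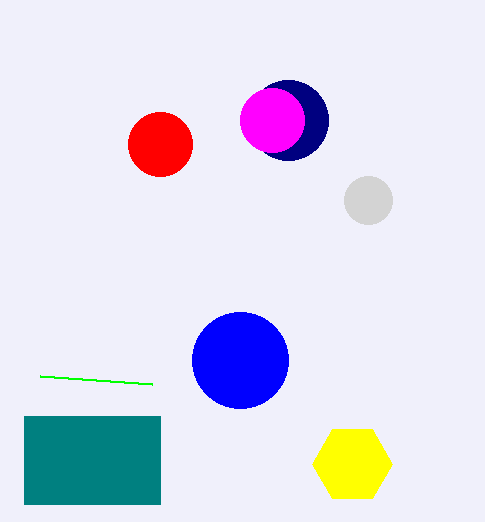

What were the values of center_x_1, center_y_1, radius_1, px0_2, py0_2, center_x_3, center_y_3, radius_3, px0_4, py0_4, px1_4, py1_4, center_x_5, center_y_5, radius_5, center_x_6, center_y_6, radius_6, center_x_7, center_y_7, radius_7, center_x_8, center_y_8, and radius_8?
center_x_1 = 160; center_y_1 = 144; radius_1 = 32; px0_2 = 40; py0_2 = 376; center_x_3 = 288; center_y_3 = 120; radius_3 = 40; px0_4 = 24; py0_4 = 416; px1_4 = 160; py1_4 = 504; center_x_5 = 352; center_y_5 = 464; radius_5 = 40; center_x_6 = 240; center_y_6 = 360; radius_6 = 48; center_x_7 = 368; center_y_7 = 200; radius_7 = 24; center_x_8 = 272; center_y_8 = 120; radius_8 = 32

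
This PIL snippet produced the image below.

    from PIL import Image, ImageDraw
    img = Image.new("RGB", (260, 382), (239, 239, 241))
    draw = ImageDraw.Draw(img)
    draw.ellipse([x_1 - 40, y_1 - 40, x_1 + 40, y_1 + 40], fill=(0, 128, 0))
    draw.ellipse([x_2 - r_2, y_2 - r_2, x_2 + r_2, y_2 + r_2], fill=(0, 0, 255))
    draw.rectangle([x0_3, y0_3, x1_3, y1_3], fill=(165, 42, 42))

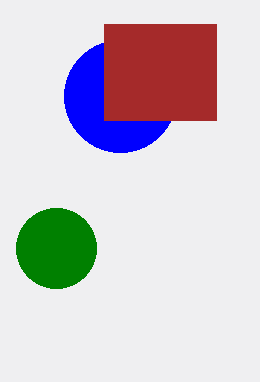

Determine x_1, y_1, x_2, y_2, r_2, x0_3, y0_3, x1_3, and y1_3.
x_1 = 56; y_1 = 248; x_2 = 120; y_2 = 96; r_2 = 56; x0_3 = 104; y0_3 = 24; x1_3 = 216; y1_3 = 120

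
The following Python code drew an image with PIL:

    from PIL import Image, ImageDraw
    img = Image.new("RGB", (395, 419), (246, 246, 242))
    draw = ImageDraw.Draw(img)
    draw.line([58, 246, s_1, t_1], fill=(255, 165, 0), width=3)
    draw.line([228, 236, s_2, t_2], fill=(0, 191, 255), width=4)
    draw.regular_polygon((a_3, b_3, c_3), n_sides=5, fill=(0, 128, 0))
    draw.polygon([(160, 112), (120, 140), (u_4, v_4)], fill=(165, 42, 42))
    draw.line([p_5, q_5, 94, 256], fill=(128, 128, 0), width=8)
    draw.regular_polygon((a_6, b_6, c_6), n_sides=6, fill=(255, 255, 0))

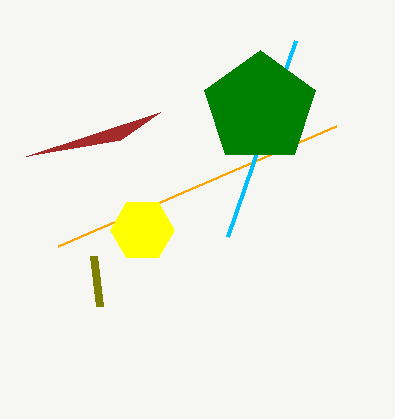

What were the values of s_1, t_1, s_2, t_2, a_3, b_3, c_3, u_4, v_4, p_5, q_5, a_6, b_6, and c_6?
s_1 = 336; t_1 = 126; s_2 = 296; t_2 = 40; a_3 = 260; b_3 = 108; c_3 = 58; u_4 = 26; v_4 = 156; p_5 = 100; q_5 = 306; a_6 = 142; b_6 = 230; c_6 = 32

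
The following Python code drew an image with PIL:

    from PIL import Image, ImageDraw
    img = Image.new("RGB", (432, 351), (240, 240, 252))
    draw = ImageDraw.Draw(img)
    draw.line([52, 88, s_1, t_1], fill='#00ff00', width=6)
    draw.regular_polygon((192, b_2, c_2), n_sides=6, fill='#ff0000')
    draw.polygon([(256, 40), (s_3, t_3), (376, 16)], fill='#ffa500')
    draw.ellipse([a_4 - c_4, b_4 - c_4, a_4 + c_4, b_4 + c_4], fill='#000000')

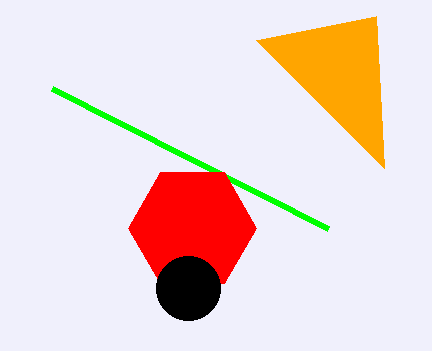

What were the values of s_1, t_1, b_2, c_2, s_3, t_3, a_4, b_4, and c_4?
s_1 = 328, t_1 = 228, b_2 = 228, c_2 = 64, s_3 = 384, t_3 = 168, a_4 = 188, b_4 = 288, c_4 = 32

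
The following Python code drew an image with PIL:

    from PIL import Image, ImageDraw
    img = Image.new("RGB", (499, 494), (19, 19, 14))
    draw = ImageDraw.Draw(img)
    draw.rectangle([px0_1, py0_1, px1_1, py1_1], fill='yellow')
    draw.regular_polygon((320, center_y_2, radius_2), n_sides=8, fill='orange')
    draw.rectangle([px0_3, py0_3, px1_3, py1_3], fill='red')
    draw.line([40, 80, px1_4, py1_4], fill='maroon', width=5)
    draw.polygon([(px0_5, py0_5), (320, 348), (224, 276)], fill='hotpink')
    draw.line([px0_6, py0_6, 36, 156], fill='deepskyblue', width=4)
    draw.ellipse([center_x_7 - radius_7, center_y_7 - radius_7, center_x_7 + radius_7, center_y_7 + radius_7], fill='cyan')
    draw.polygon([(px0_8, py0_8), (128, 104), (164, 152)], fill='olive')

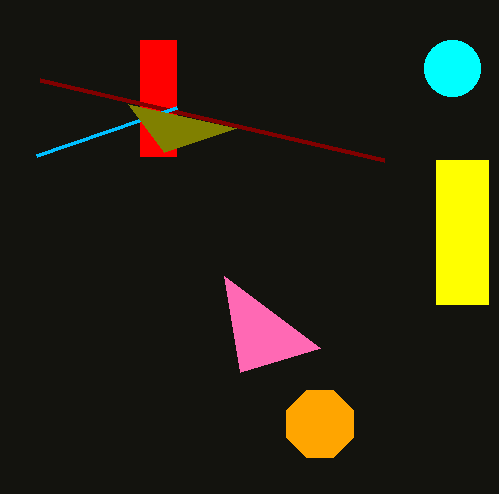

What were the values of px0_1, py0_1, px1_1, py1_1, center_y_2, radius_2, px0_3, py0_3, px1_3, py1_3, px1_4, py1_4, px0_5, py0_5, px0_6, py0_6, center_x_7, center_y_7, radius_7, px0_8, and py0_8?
px0_1 = 436, py0_1 = 160, px1_1 = 488, py1_1 = 304, center_y_2 = 424, radius_2 = 36, px0_3 = 140, py0_3 = 40, px1_3 = 176, py1_3 = 156, px1_4 = 384, py1_4 = 160, px0_5 = 240, py0_5 = 372, px0_6 = 176, py0_6 = 108, center_x_7 = 452, center_y_7 = 68, radius_7 = 28, px0_8 = 236, py0_8 = 128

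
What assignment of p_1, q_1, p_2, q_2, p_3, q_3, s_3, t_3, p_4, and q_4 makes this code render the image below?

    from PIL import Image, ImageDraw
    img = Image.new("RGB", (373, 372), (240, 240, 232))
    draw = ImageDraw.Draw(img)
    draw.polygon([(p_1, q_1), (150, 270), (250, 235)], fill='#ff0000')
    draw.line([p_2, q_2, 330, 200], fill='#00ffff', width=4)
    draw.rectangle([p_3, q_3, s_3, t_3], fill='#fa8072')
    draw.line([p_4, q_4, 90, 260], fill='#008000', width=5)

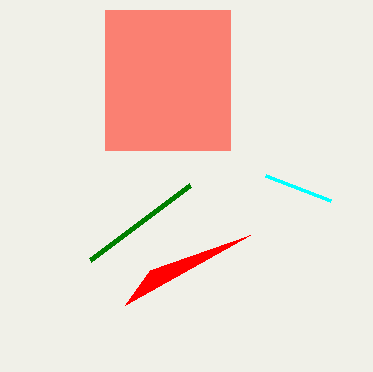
p_1 = 125
q_1 = 305
p_2 = 265
q_2 = 175
p_3 = 105
q_3 = 10
s_3 = 230
t_3 = 150
p_4 = 190
q_4 = 185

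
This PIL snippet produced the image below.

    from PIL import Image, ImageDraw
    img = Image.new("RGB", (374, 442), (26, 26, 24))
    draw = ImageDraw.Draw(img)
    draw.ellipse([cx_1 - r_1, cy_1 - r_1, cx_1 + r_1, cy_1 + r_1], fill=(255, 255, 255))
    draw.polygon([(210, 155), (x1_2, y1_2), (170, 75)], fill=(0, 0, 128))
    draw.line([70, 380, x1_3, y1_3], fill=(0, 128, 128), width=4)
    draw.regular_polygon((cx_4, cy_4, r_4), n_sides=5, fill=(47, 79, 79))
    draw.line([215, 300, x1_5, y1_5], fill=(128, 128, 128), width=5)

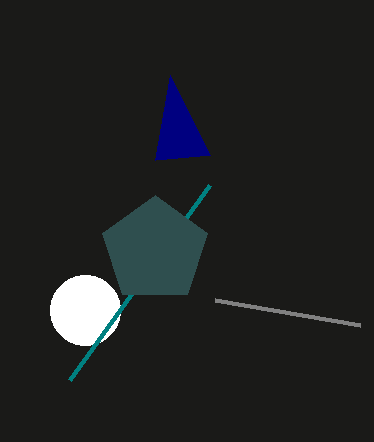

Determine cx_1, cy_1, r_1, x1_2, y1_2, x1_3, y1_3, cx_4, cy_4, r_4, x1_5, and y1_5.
cx_1 = 85
cy_1 = 310
r_1 = 35
x1_2 = 155
y1_2 = 160
x1_3 = 210
y1_3 = 185
cx_4 = 155
cy_4 = 250
r_4 = 55
x1_5 = 360
y1_5 = 325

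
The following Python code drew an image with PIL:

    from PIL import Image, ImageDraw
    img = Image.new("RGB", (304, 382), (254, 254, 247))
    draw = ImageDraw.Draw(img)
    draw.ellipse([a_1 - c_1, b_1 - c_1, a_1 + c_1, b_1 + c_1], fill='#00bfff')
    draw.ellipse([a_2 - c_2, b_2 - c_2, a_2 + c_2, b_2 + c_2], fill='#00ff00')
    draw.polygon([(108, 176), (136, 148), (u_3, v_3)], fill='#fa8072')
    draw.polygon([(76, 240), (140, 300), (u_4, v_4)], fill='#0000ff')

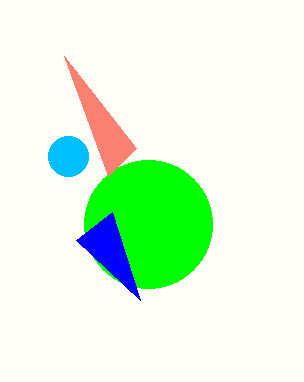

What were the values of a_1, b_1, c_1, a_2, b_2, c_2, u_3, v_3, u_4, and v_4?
a_1 = 68, b_1 = 156, c_1 = 20, a_2 = 148, b_2 = 224, c_2 = 64, u_3 = 64, v_3 = 56, u_4 = 112, v_4 = 212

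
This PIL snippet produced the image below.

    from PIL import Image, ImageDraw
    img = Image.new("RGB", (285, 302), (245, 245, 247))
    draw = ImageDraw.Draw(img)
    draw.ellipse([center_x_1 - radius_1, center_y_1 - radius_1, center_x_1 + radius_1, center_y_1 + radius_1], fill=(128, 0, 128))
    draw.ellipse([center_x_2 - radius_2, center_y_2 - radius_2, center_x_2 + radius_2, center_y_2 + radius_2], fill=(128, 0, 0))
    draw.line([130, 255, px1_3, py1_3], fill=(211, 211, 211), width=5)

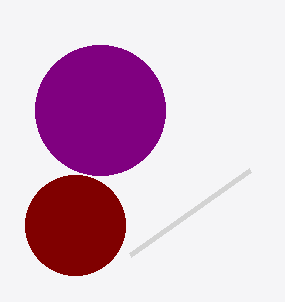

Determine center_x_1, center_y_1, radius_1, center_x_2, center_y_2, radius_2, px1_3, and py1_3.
center_x_1 = 100
center_y_1 = 110
radius_1 = 65
center_x_2 = 75
center_y_2 = 225
radius_2 = 50
px1_3 = 250
py1_3 = 170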